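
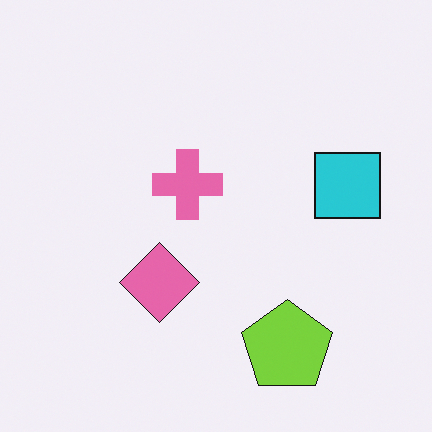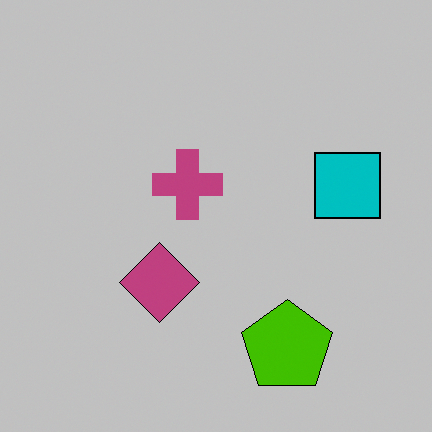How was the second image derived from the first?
The second image is the first aggressively posterized.

Each flat color has snapped to a coarser quantized level — most visibly, the near-white background has dropped to a flat grey.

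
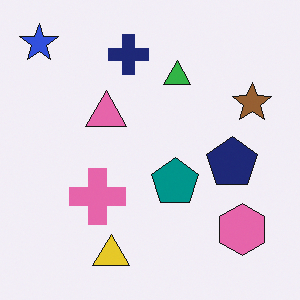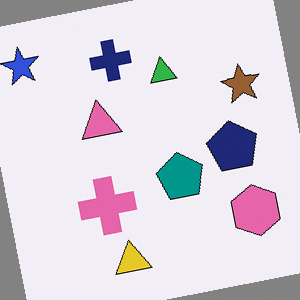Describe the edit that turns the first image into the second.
The image was rotated counter-clockwise by a small amount.

Every shape is tilted by the same angle and the image corners show triangular fill wedges — a whole-image rotation by a non-right angle.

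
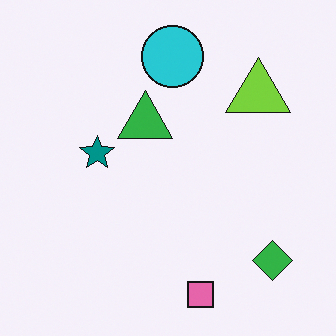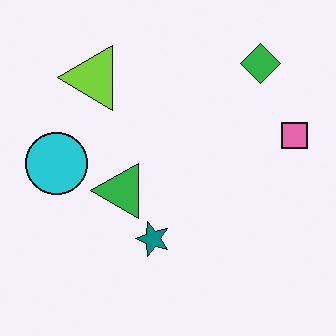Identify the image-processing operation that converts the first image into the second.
The transformation is: rotated 90° counter-clockwise.

The green diamond sits in the bottom-right of the first image and the top-right of the second — consistent with a whole-image 90° counter-clockwise rotation.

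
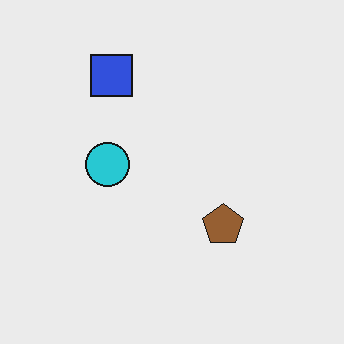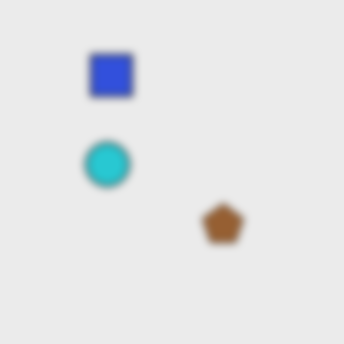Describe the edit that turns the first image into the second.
The second image is the first noticeably gaussian-blurred.

Shape edges and outlines are uniformly softened across the whole image.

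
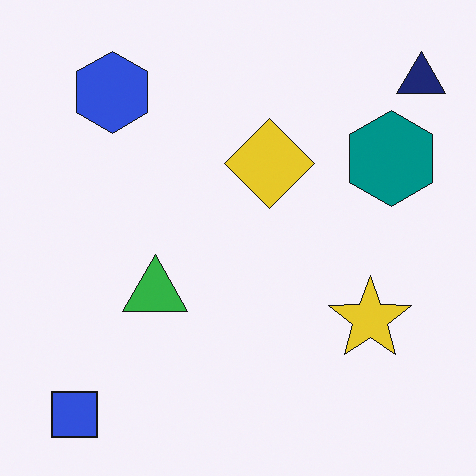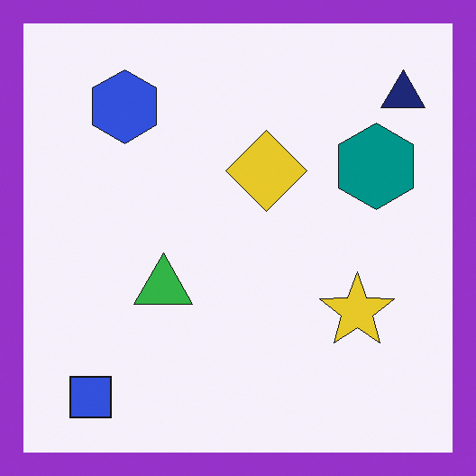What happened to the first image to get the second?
The transformation is: framed with a purple border.

A solid purple frame runs around the edge of the second image, with the content slightly shrunk inside it.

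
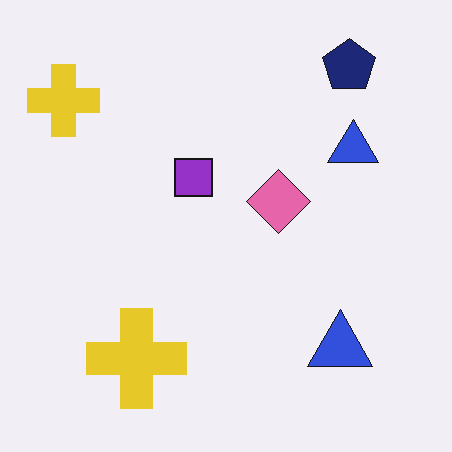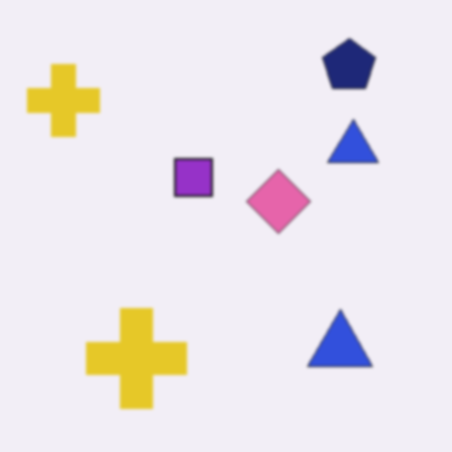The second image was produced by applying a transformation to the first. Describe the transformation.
The image was given a subtle gaussian blur.

Shape edges and outlines are uniformly softened across the whole image.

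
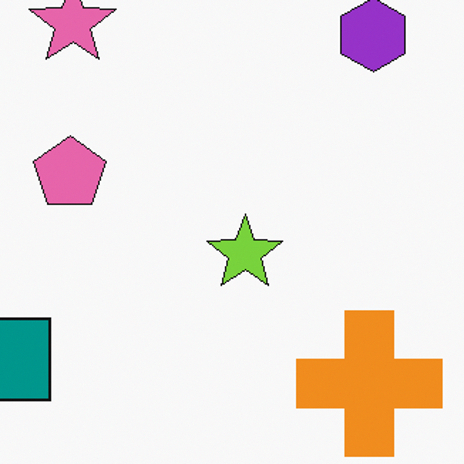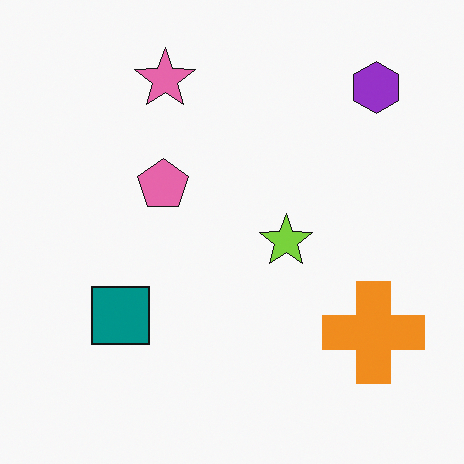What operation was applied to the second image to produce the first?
It was cropped to a modestly smaller region and rescaled.

The visible shapes are larger and the field of view is narrower; shapes near the original edges may be partly or wholly outside the frame — a crop-and-rescale.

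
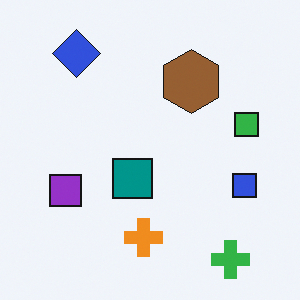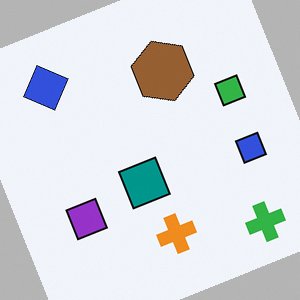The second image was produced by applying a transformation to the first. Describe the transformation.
It was rotated counter-clockwise by a clearly visible amount.

Every shape is tilted by the same angle and the image corners show triangular fill wedges — a whole-image rotation by a non-right angle.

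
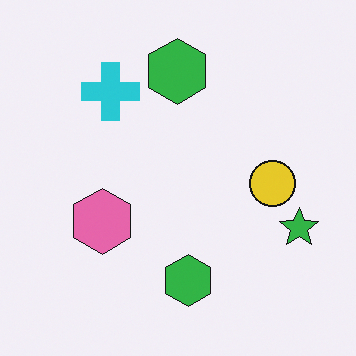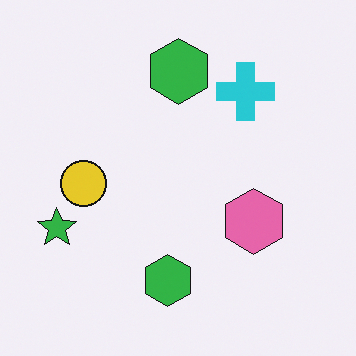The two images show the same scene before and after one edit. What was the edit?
This is the original image flipped horizontally (left ↔ right).

The green star is in the right of the first image and the left of the second — shapes on opposite sides of the vertical midline have swapped in a mirror flip.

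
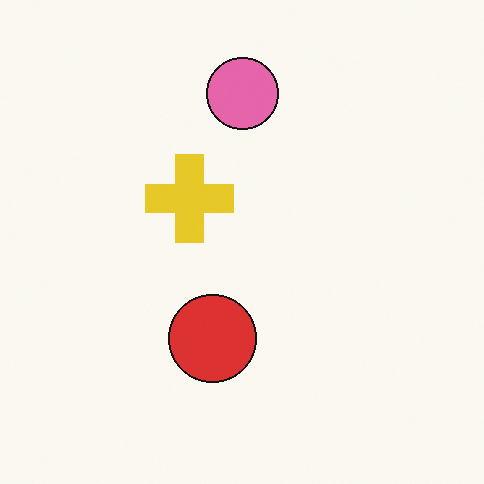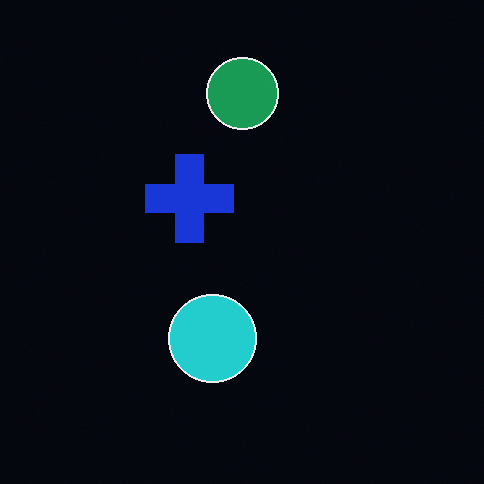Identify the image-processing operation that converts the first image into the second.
Color-inverted (negative).

The light background has become dark and every shape's color is its complement — a photographic negative.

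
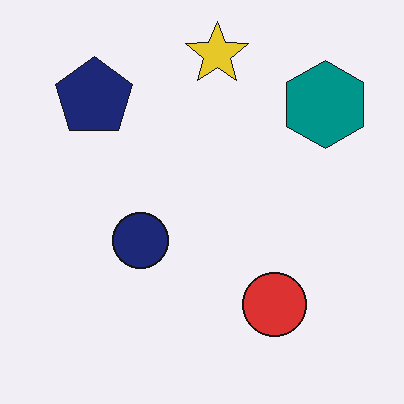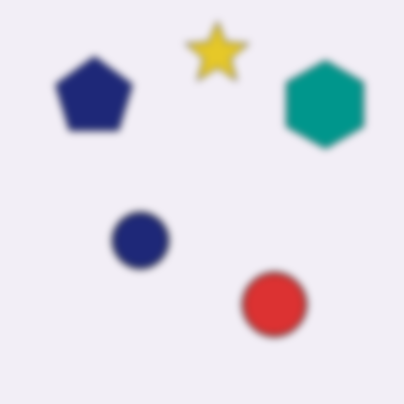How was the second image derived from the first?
Noticeably gaussian-blurred.

Shape edges and outlines are uniformly softened across the whole image.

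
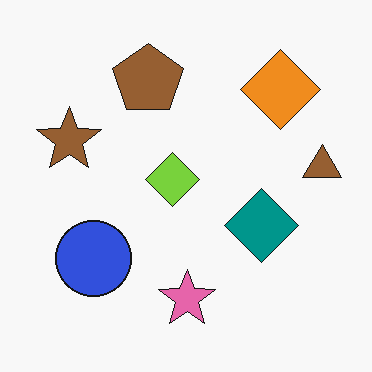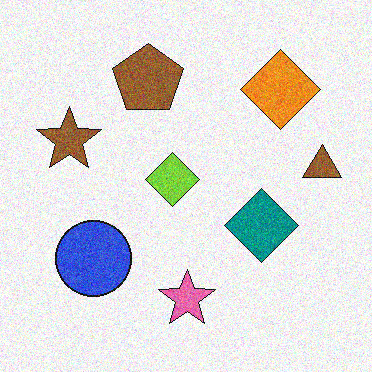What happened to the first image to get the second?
The second image is the first degraded with moderate additive noise.

Random speckle covers the whole image, including the flat background.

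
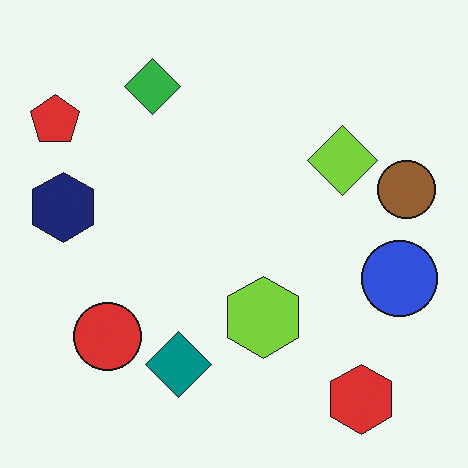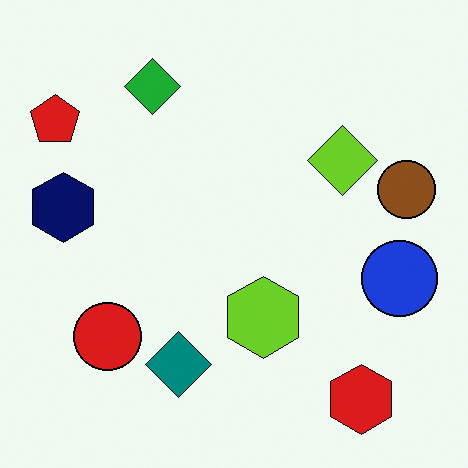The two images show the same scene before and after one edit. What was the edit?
The second image is the first given slightly increased contrast.

Tones are pushed away from mid-grey across the whole image — a global contrast change.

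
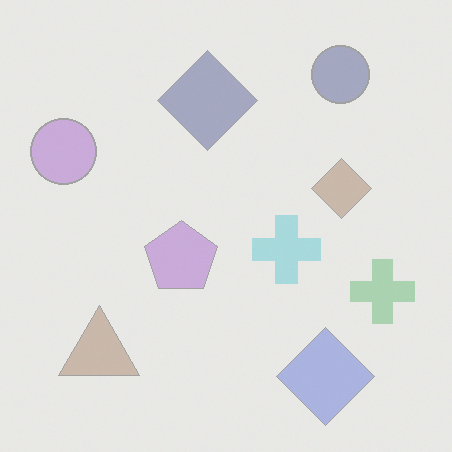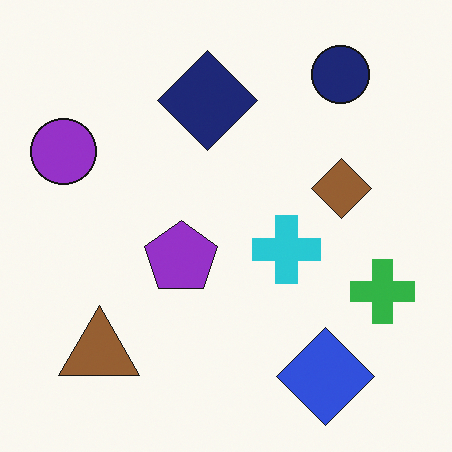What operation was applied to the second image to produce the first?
Washed out (contrast reduced).

Tones are pushed toward mid-grey across the whole image — a global contrast change.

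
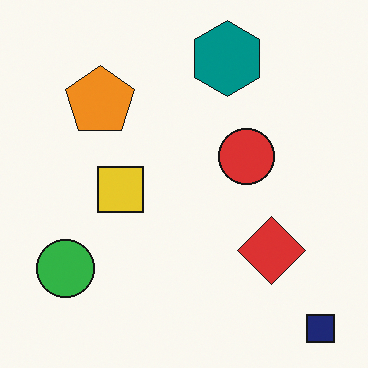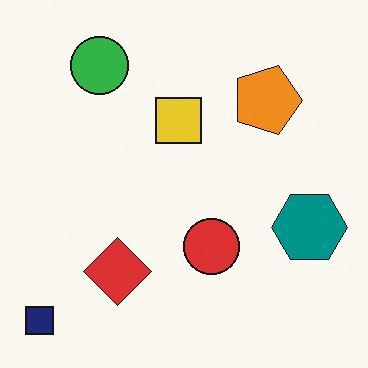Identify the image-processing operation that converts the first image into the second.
The second image is the first rotated 90° clockwise.

The navy square sits in the bottom-right of the first image and the bottom-left of the second — consistent with a whole-image 90° clockwise rotation.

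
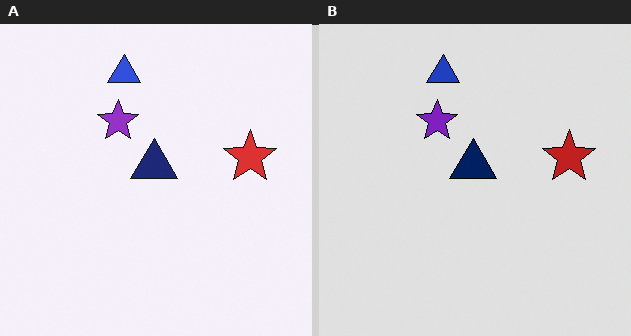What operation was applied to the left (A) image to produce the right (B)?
The transformation is: posterized to a reduced palette.

Each flat color has snapped to a coarser quantized level — most visibly, the near-white background has dropped to a flat grey.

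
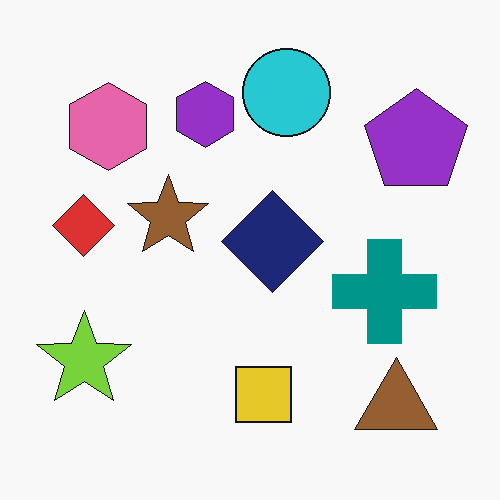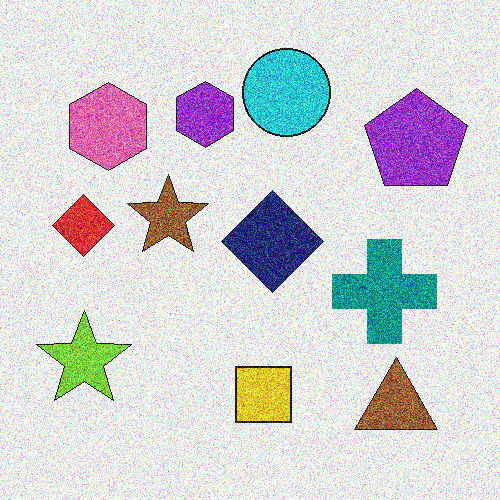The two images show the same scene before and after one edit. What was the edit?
The second image is the first degraded with a thick layer of grain.

Random speckle covers the whole image, including the flat background.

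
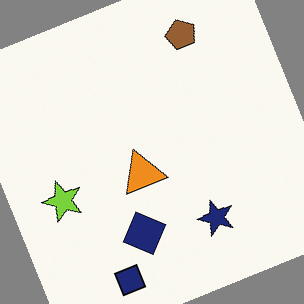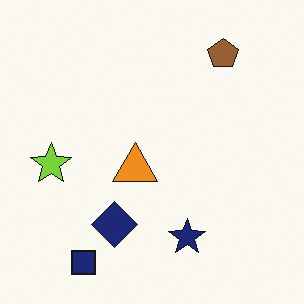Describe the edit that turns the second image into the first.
This is the original image rotated counter-clockwise by a clearly visible amount.

Every shape is tilted by the same angle and the image corners show triangular fill wedges — a whole-image rotation by a non-right angle.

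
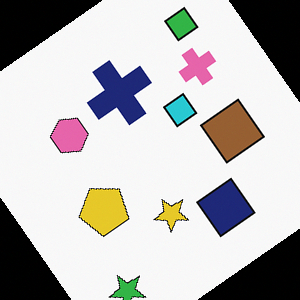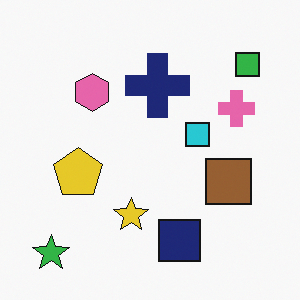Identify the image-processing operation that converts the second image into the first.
The image was rotated counter-clockwise by a large amount — several tens of degrees.

Every shape is tilted by the same angle and the image corners show triangular fill wedges — a whole-image rotation by a non-right angle.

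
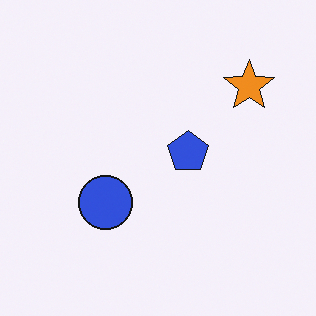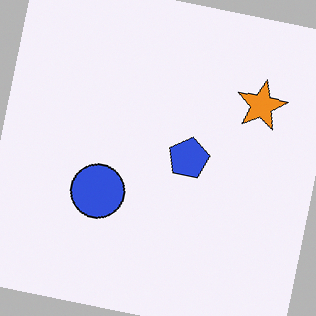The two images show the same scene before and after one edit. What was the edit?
The image was rotated clockwise by a small amount.

Every shape is tilted by the same angle and the image corners show triangular fill wedges — a whole-image rotation by a non-right angle.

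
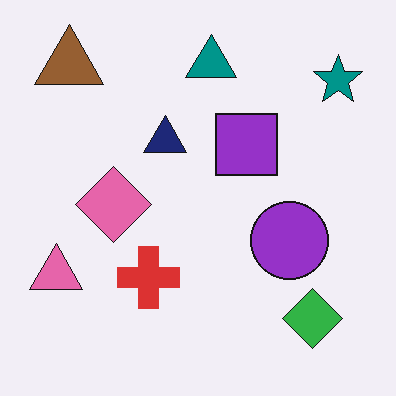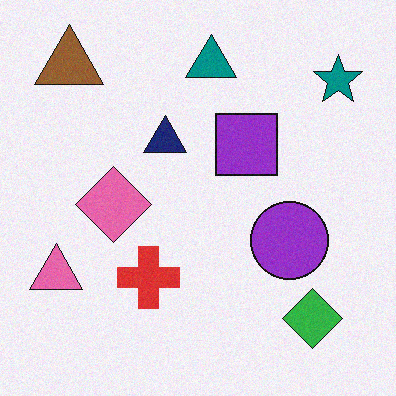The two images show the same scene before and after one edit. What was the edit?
The transformation is: degraded with light additive noise.

Random speckle covers the whole image, including the flat background.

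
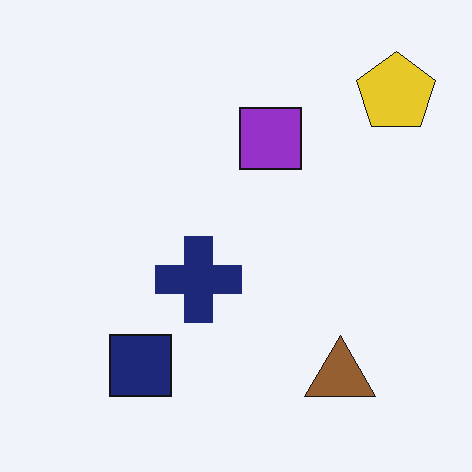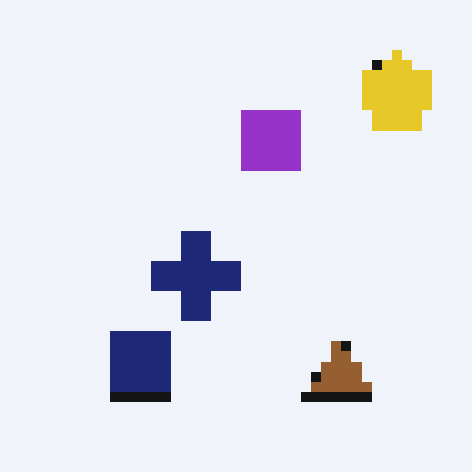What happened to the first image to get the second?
The transformation is: heavily pixelated into large blocks.

Shapes are reduced to large square blocks; fine edges and outlines are lost — a downscale-then-upscale (mosaic) effect.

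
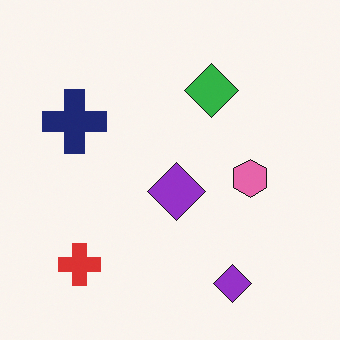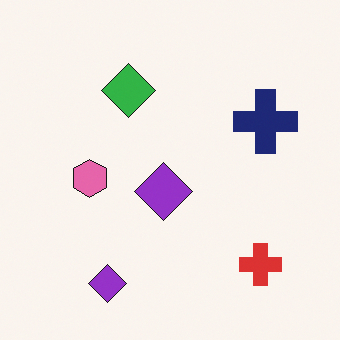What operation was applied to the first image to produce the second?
It was flipped horizontally (left ↔ right).

The navy cross is in the left of the first image and the right of the second — shapes on opposite sides of the vertical midline have swapped in a mirror flip.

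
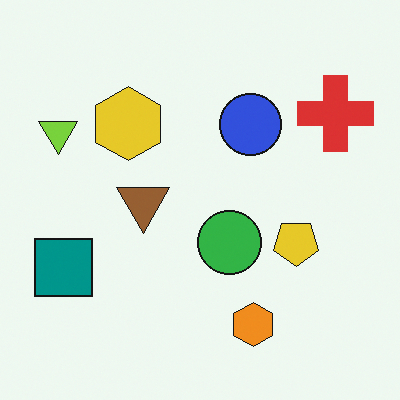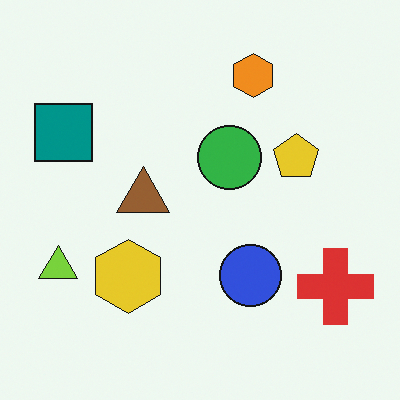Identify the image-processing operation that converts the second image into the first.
The image was flipped vertically (top ↔ bottom).

The orange hexagon is in the top of the second image and the bottom of the first — shapes on opposite sides of the horizontal midline have swapped in a mirror flip.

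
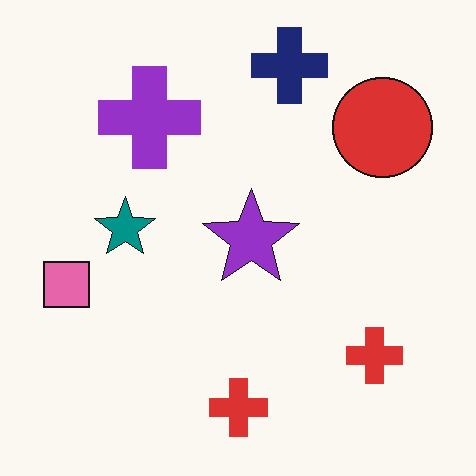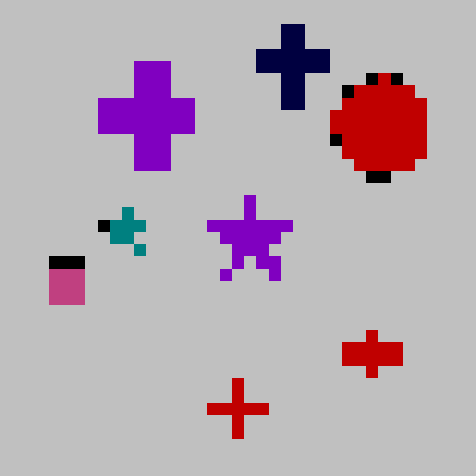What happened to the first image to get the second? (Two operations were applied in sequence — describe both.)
Aggressively posterized, then heavily pixelated into large blocks.

Each flat color has snapped to a coarser quantized level — most visibly, the near-white background has dropped to a flat grey. Shapes are reduced to large square blocks; fine edges and outlines are lost — a downscale-then-upscale (mosaic) effect.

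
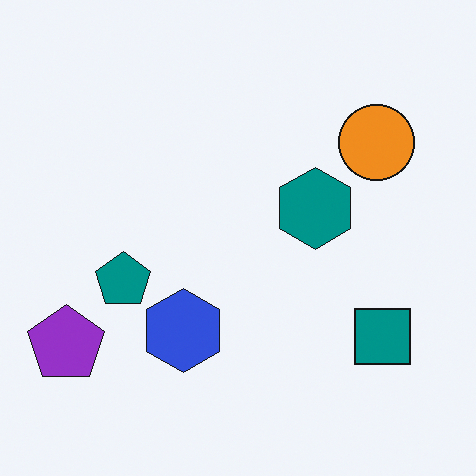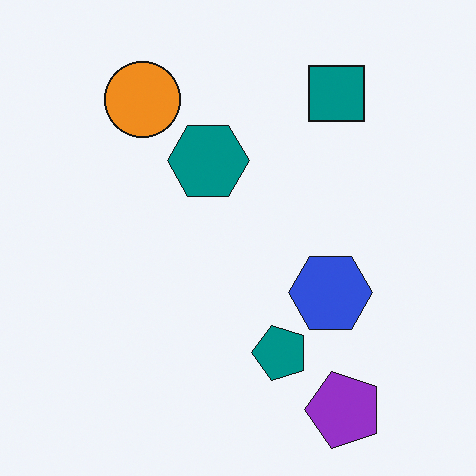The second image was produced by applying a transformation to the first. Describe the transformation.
It was rotated 90° counter-clockwise.

The purple pentagon sits in the bottom-left of the first image and the bottom-right of the second — consistent with a whole-image 90° counter-clockwise rotation.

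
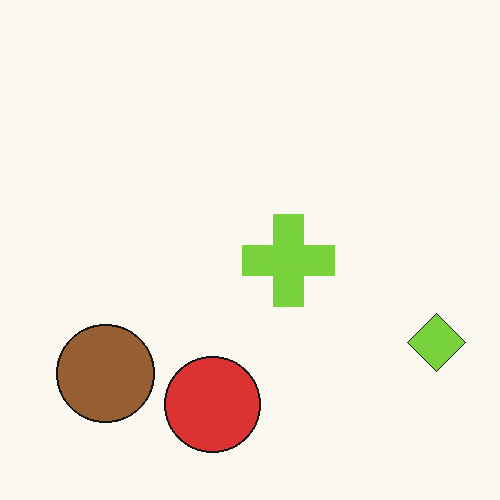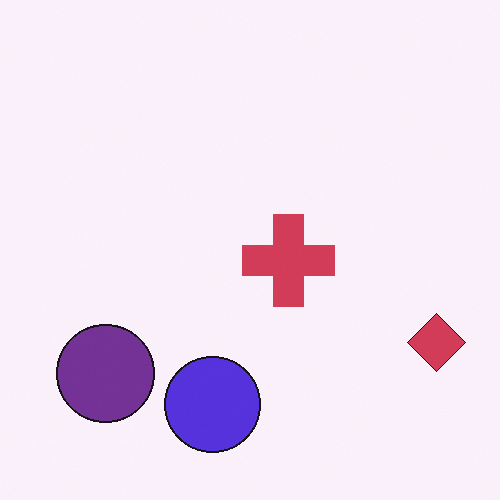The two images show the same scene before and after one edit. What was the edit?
It was hue-shifted through roughly half the color wheel.

Every shape's color has rotated by the same amount around the hue wheel — a uniform hue shift.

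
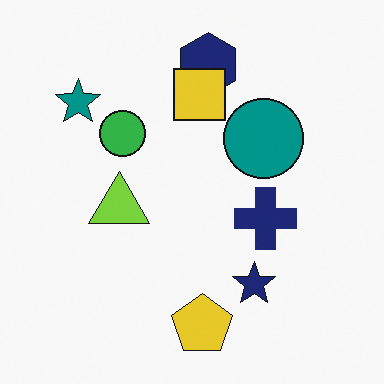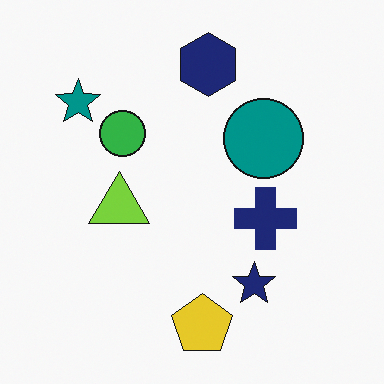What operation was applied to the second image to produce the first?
Overlaid with an additional yellow square.

A yellow square appears in the first image that is absent from the second.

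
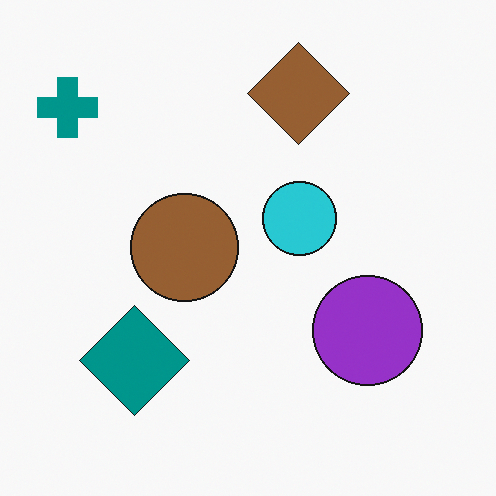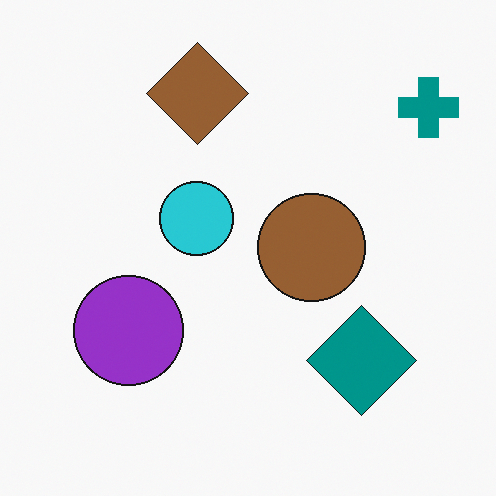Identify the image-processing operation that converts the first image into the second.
The transformation is: flipped horizontally (left ↔ right).

The teal cross is in the top-left of the first image and the top-right of the second — shapes on opposite sides of the vertical midline have swapped in a mirror flip.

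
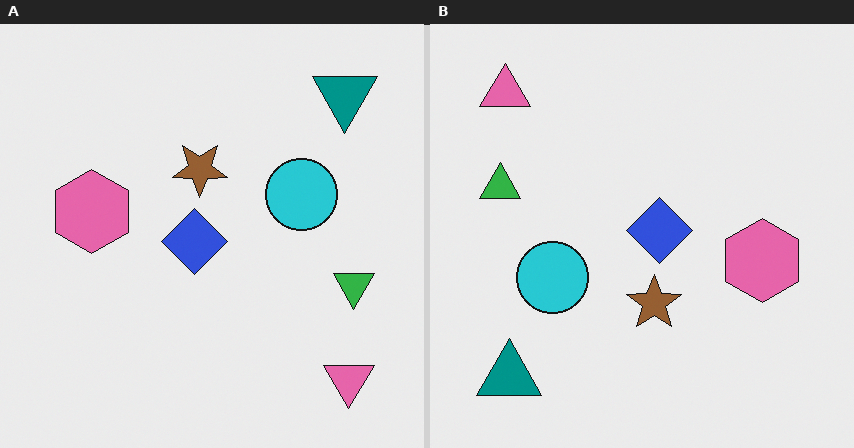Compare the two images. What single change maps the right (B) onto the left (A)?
The image was rotated 180°.

The pink triangle sits in the top-left of the right (B) image and the bottom-right of the left (A) — consistent with a whole-image 180° rotation.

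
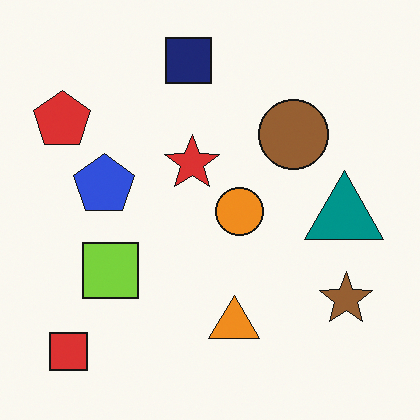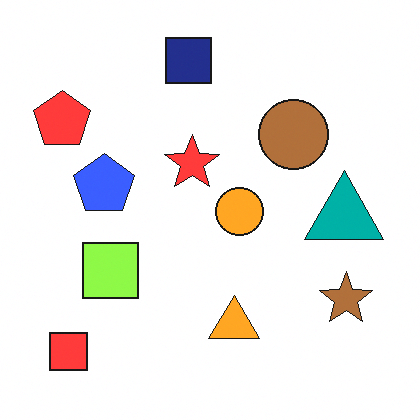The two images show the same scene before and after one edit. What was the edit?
The second image is the first slightly brightened.

Every pixel — background and shapes alike — is uniformly brightened.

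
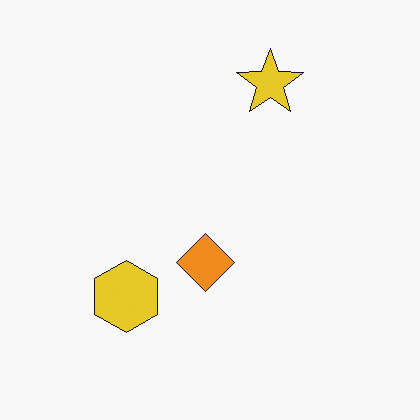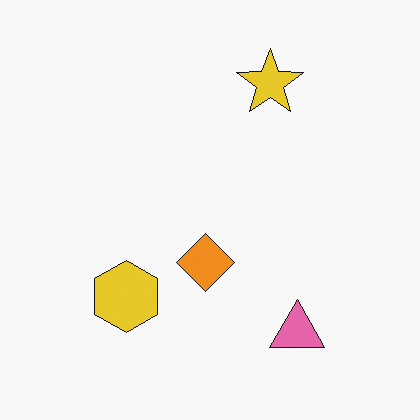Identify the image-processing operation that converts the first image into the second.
The transformation is: overlaid with an additional pink triangle.

A pink triangle appears in the second image that is absent from the first.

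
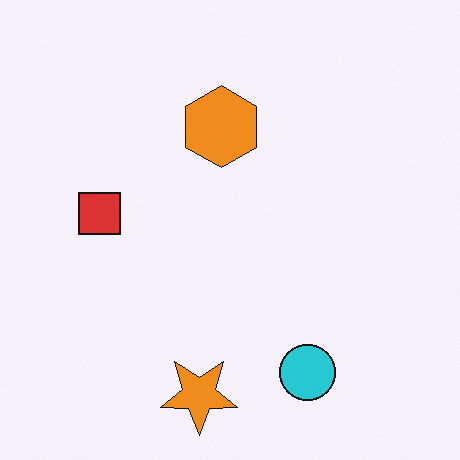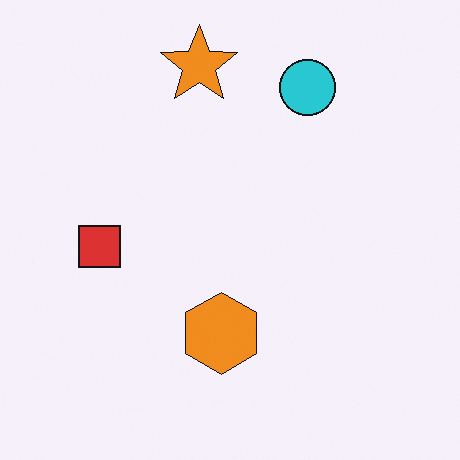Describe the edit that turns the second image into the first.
The image was flipped vertically (top ↔ bottom).

The orange star is in the top of the second image and the bottom of the first — shapes on opposite sides of the horizontal midline have swapped in a mirror flip.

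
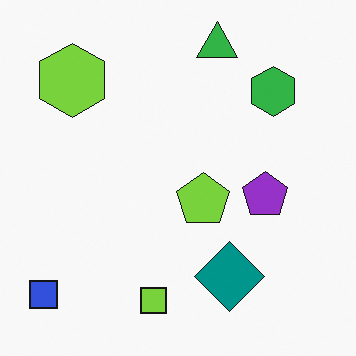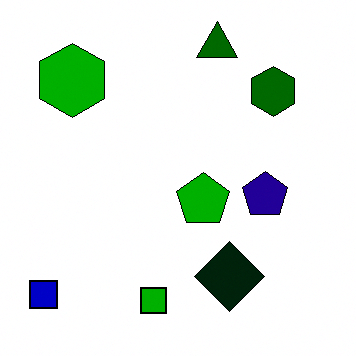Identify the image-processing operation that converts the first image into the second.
The transformation is: boosted in contrast.

Tones are pushed away from mid-grey across the whole image — a global contrast change.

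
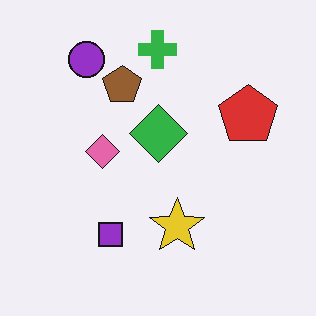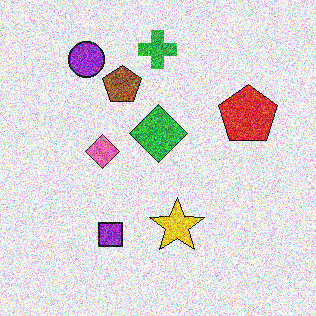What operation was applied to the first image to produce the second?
It was degraded with strong gaussian noise.

Random speckle covers the whole image, including the flat background.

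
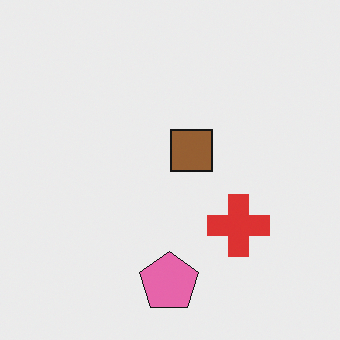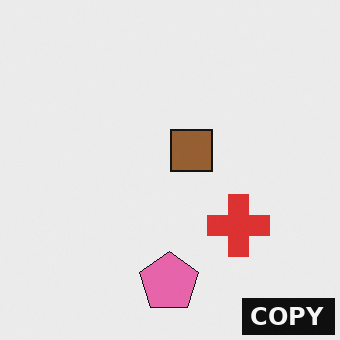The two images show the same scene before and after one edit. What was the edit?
It was watermarked with the text "COPY" in the lower-right corner.

A dark label reading "COPY" appears in the lower-right corner.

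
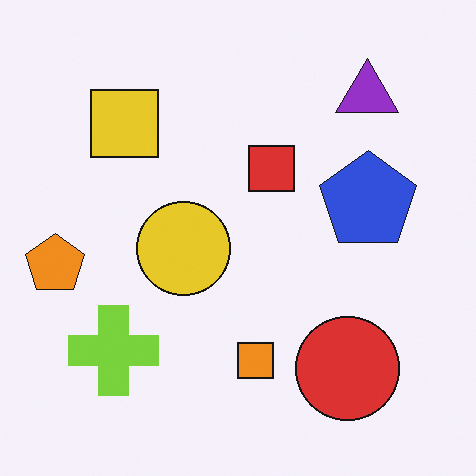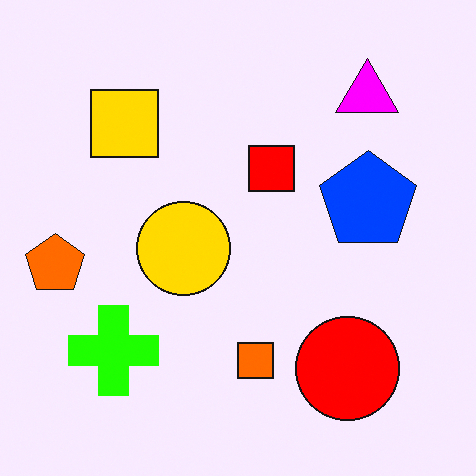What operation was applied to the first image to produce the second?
This is the original image made much more vivid (saturation change).

All colors are more vivid — a global saturation change.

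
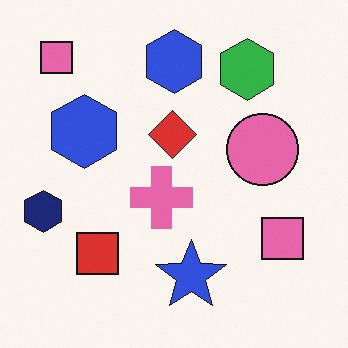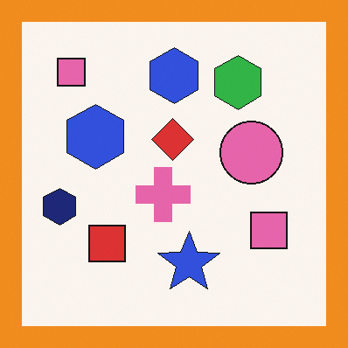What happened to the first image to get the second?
This is the original image framed with a orange border.

A solid orange frame runs around the edge of the second image, with the content slightly shrunk inside it.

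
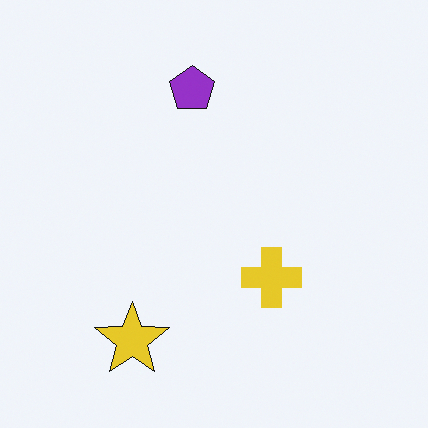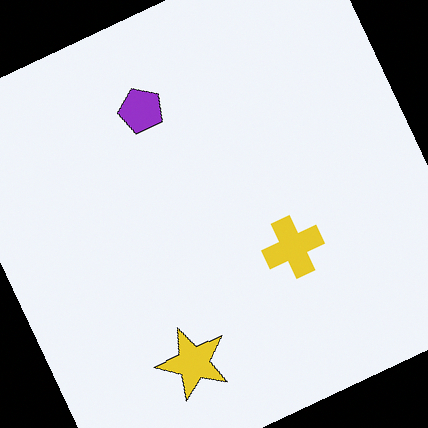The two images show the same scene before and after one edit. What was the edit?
The transformation is: rotated counter-clockwise by a moderate amount.

Every shape is tilted by the same angle and the image corners show triangular fill wedges — a whole-image rotation by a non-right angle.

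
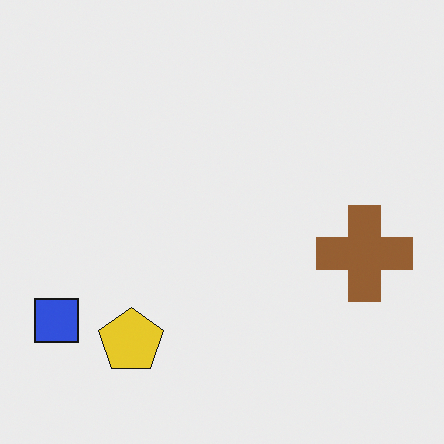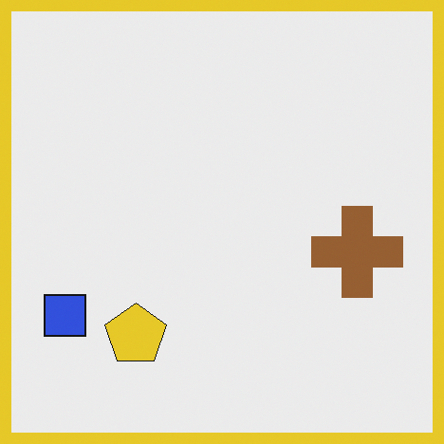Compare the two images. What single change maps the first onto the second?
The transformation is: framed with a yellow border.

A solid yellow frame runs around the edge of the second image, with the content slightly shrunk inside it.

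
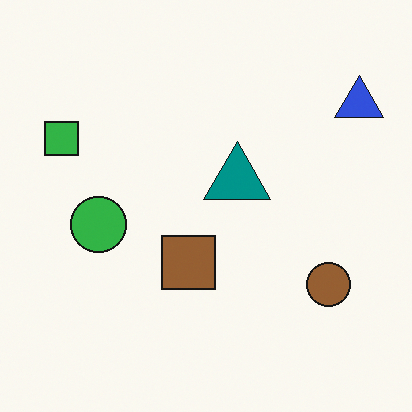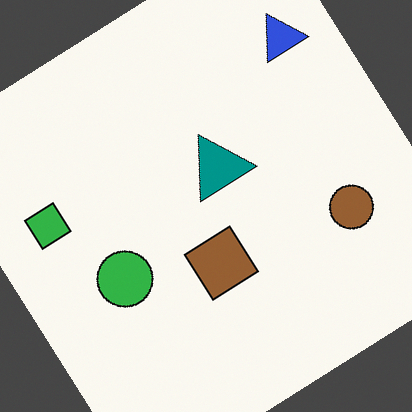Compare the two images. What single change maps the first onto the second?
Rotated counter-clockwise by a large amount — several tens of degrees.

Every shape is tilted by the same angle and the image corners show triangular fill wedges — a whole-image rotation by a non-right angle.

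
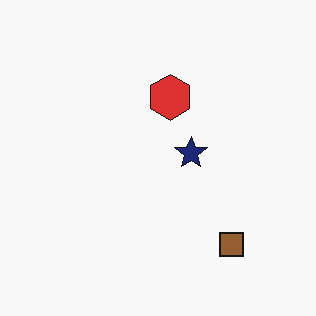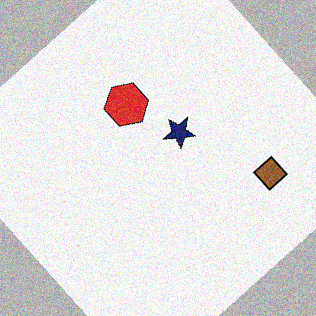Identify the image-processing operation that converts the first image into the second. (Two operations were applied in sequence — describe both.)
The transformation is: rotated counter-clockwise by a large amount — several tens of degrees, then degraded with moderate additive noise.

Every shape is tilted by the same angle and the image corners show triangular fill wedges — a whole-image rotation by a non-right angle. Random speckle covers the whole image, including the flat background.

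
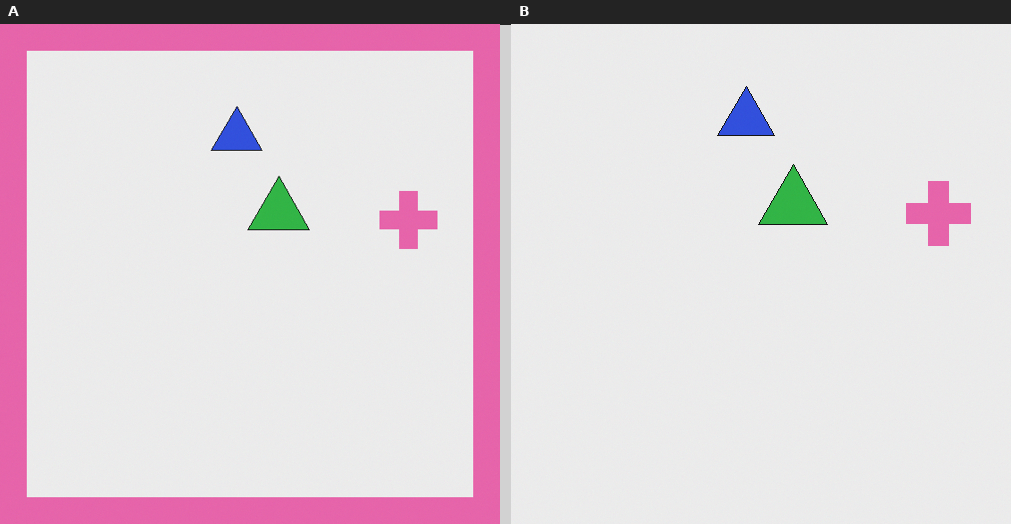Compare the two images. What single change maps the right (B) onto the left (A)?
Framed with a pink border.

A solid pink frame runs around the edge of the left (A) image, with the content slightly shrunk inside it.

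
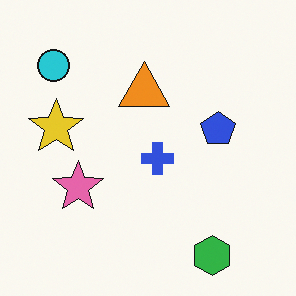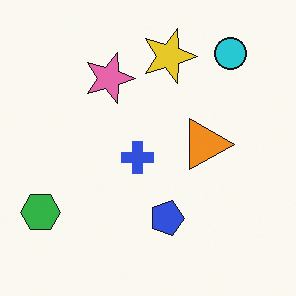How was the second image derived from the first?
The second image is the first rotated 90° clockwise.

The cyan circle sits in the top-left of the first image and the top-right of the second — consistent with a whole-image 90° clockwise rotation.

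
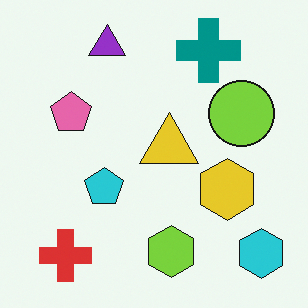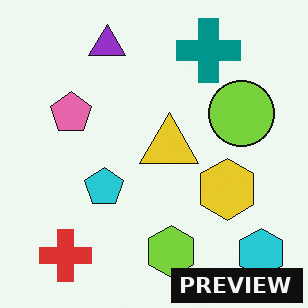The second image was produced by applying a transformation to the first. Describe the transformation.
The image was watermarked with the text "PREVIEW" in the lower-right corner.

A dark label reading "PREVIEW" appears in the lower-right corner.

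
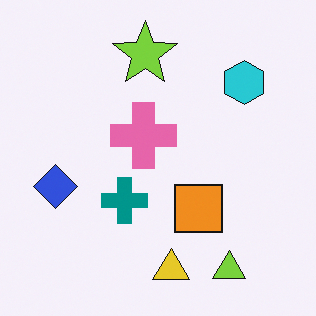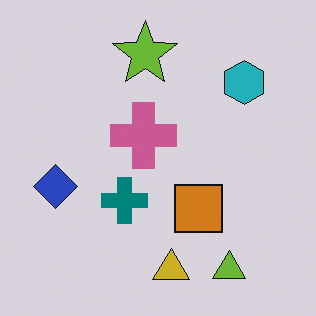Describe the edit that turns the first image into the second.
This is the original image darkened a little.

Every pixel — background and shapes alike — is uniformly darkened.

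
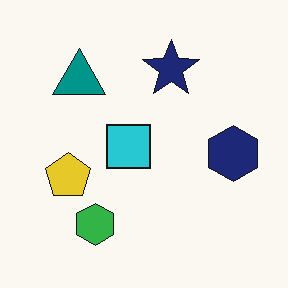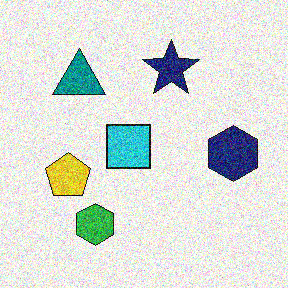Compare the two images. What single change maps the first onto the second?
The second image is the first degraded with strong gaussian noise.

Random speckle covers the whole image, including the flat background.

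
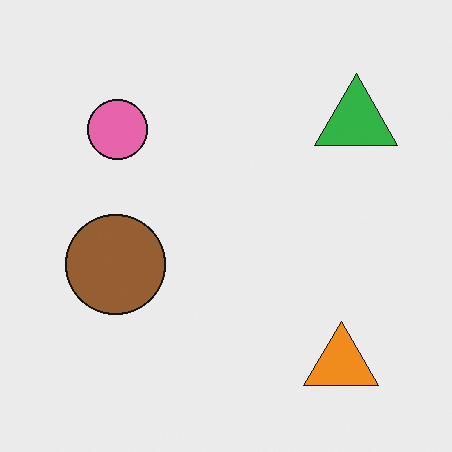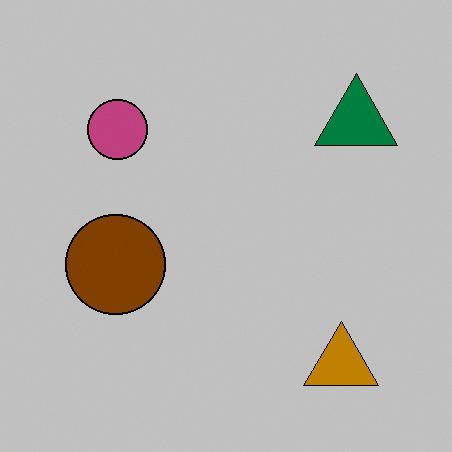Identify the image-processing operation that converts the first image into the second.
The image was aggressively posterized.

Each flat color has snapped to a coarser quantized level — most visibly, the near-white background has dropped to a flat grey.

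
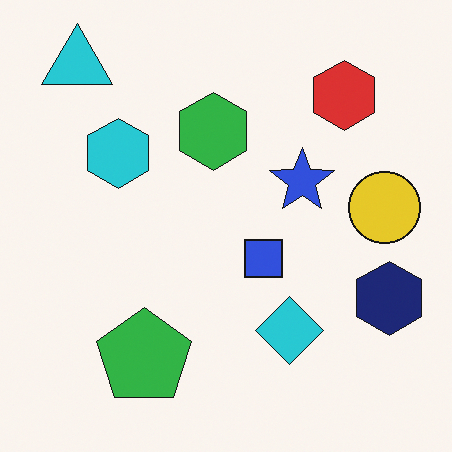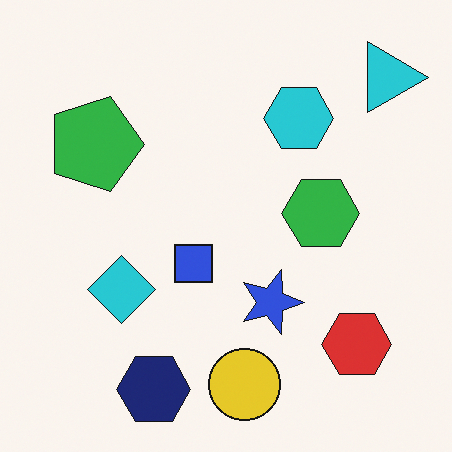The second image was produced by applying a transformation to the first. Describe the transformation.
The image was rotated 90° clockwise.

The cyan triangle sits in the top-left of the first image and the top-right of the second — consistent with a whole-image 90° clockwise rotation.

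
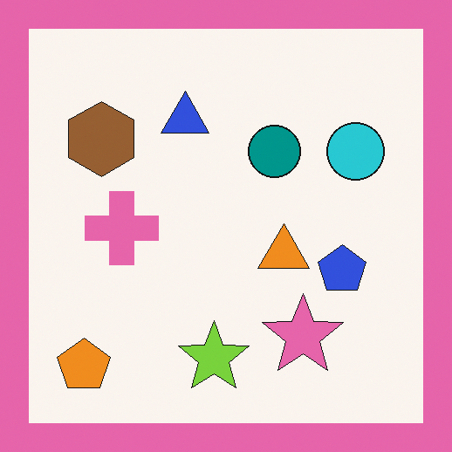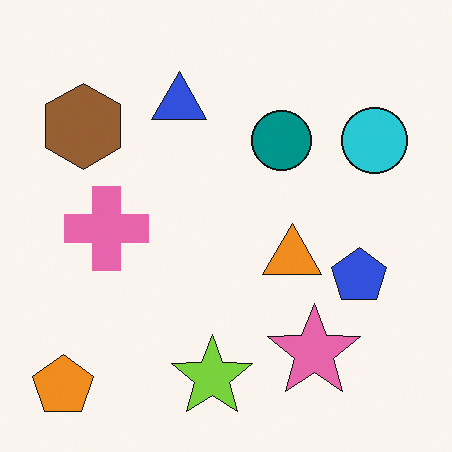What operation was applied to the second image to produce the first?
The first image is the second framed with a pink border.

A solid pink frame runs around the edge of the first image, with the content slightly shrunk inside it.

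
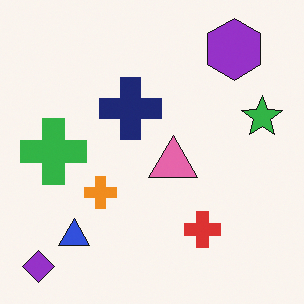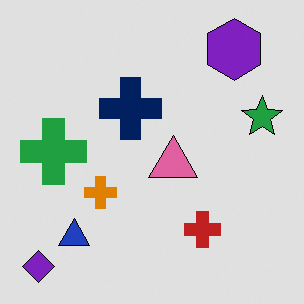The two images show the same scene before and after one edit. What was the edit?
This is the original image posterized to a reduced palette.

Each flat color has snapped to a coarser quantized level — most visibly, the near-white background has dropped to a flat grey.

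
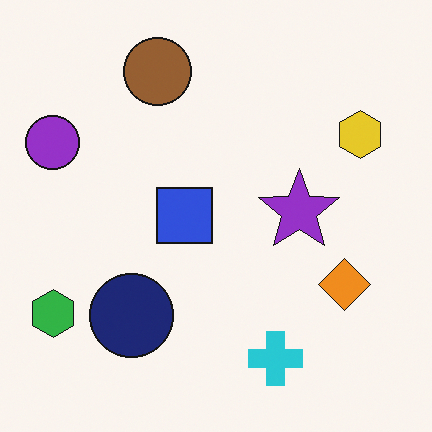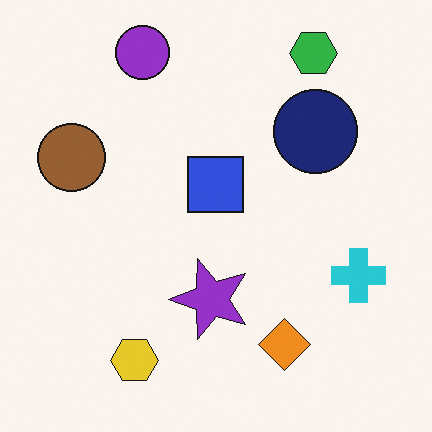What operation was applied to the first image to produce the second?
It was transposed (reflected across the top-left ↔ bottom-right diagonal).

Shapes have swapped their row and column positions — what was in the top-right is now in the bottom-left — a diagonal reflection.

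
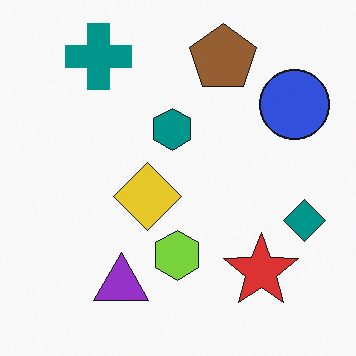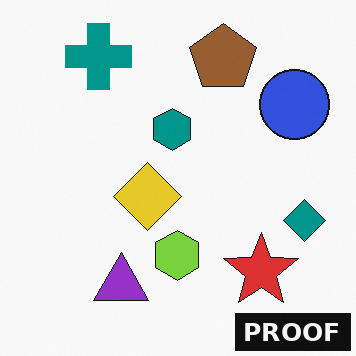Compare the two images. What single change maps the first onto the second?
The second image is the first watermarked with the text "PROOF" in the lower-right corner.

A dark label reading "PROOF" appears in the lower-right corner.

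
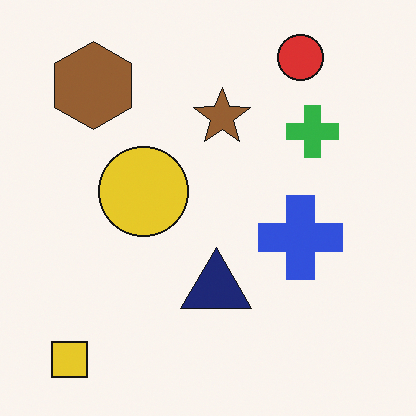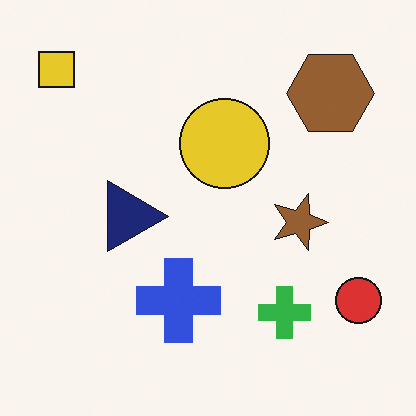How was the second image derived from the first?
Rotated 90° clockwise.

The yellow square sits in the bottom-left of the first image and the top-left of the second — consistent with a whole-image 90° clockwise rotation.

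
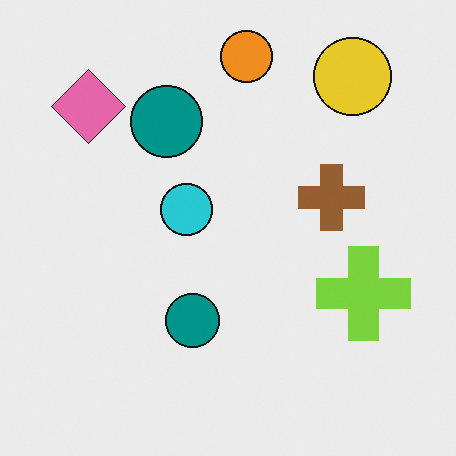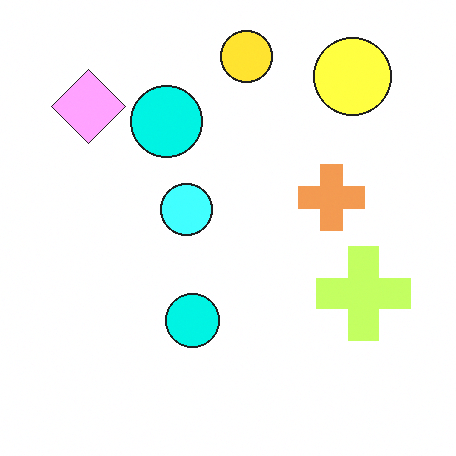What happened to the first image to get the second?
Substantially brightened.

Every pixel — background and shapes alike — is uniformly brightened.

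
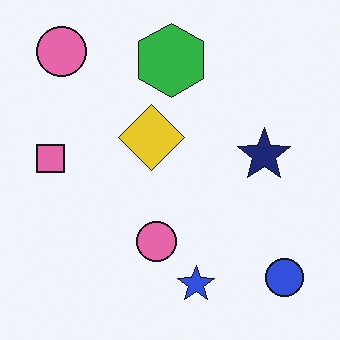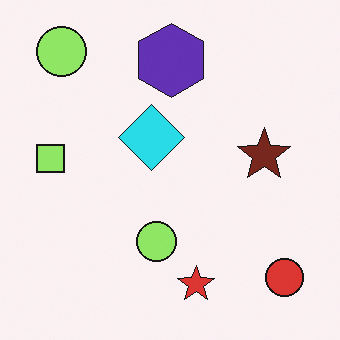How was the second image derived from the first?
The second image is the first hue-shifted noticeably.

Every shape's color has rotated by the same amount around the hue wheel — a uniform hue shift.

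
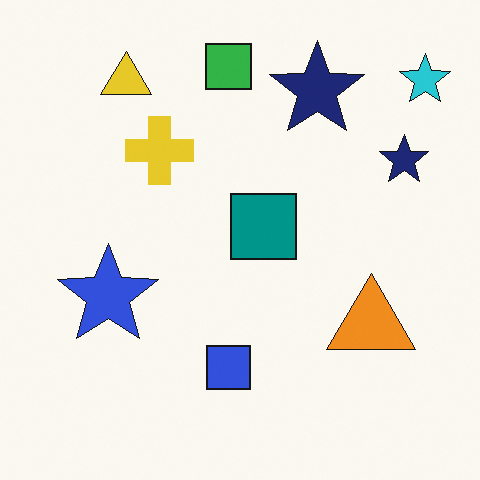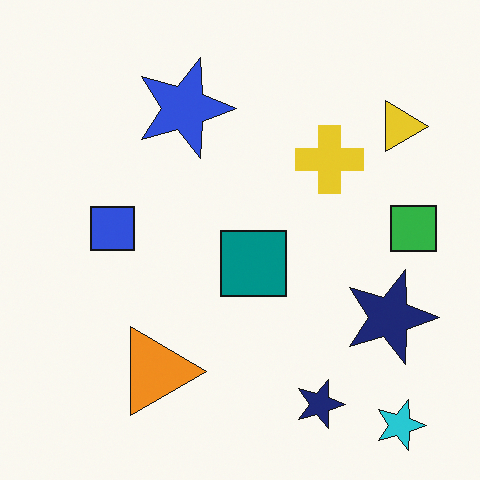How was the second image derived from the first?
The image was rotated 90° clockwise.

The cyan star sits in the top-right of the first image and the bottom-right of the second — consistent with a whole-image 90° clockwise rotation.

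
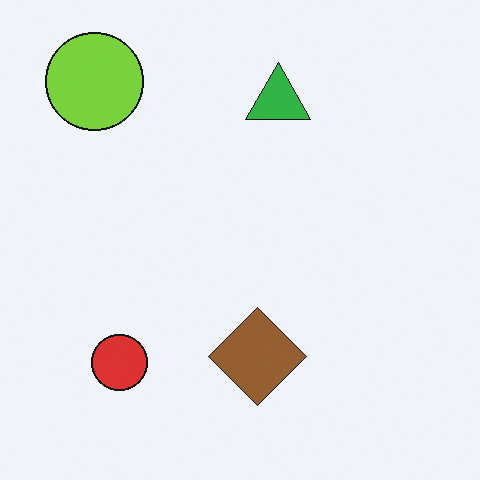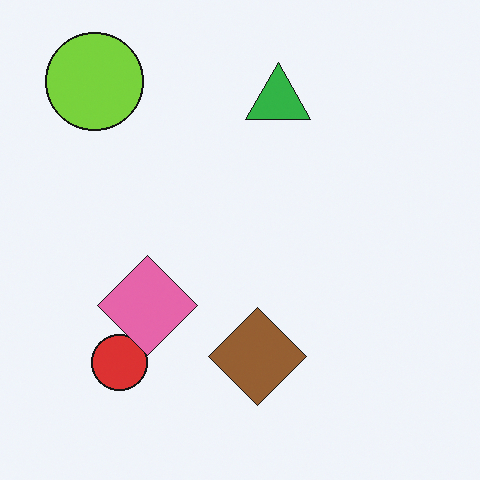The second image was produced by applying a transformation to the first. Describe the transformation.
The transformation is: overlaid with an additional pink diamond.

A pink diamond appears in the second image that is absent from the first.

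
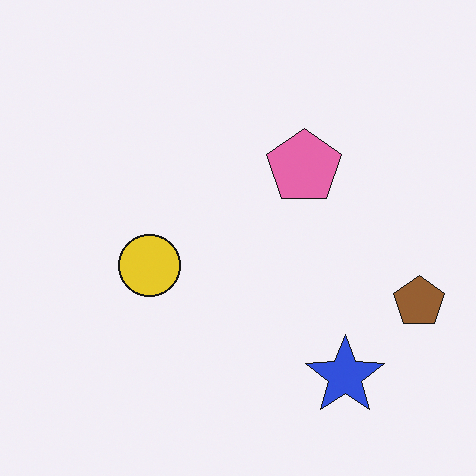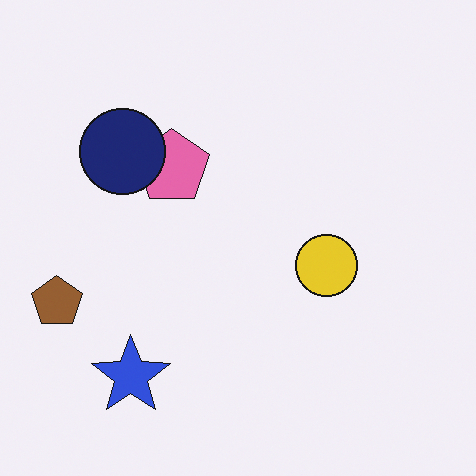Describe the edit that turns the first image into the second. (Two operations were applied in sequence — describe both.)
It was flipped horizontally (left ↔ right), then overlaid with an additional navy circle.

The brown pentagon is in the right of the first image and the left of the second — shapes on opposite sides of the vertical midline have swapped in a mirror flip. A navy circle appears in the second image that is absent from the first.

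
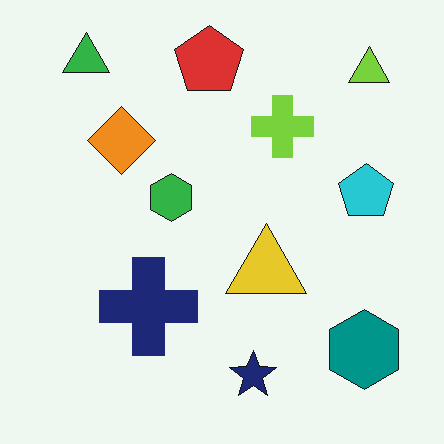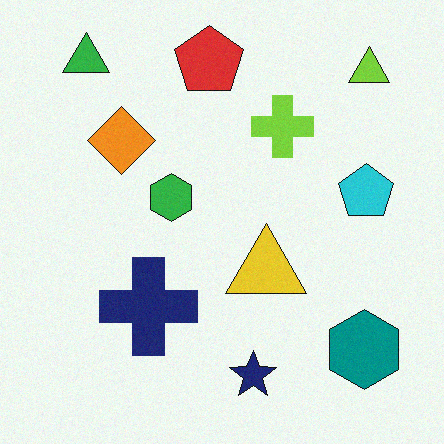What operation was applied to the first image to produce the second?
It was degraded with light additive noise.

Random speckle covers the whole image, including the flat background.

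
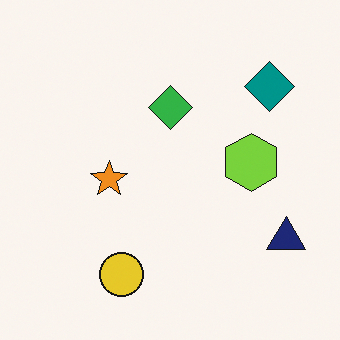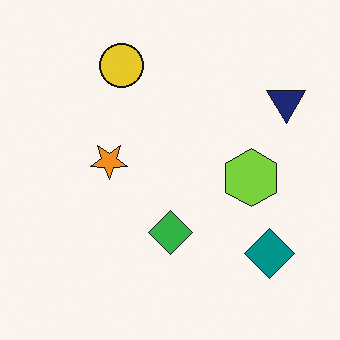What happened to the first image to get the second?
Flipped vertically (top ↔ bottom).

The yellow circle is in the bottom of the first image and the top of the second — shapes on opposite sides of the horizontal midline have swapped in a mirror flip.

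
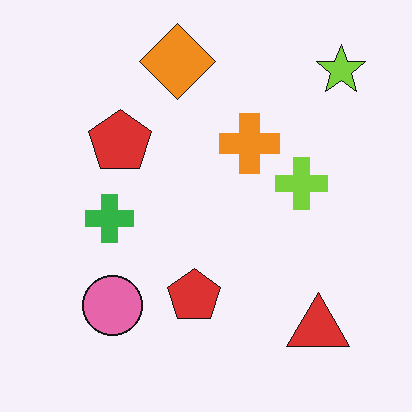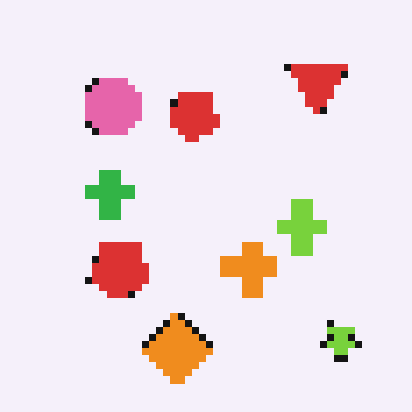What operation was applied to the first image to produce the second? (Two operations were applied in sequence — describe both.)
The transformation is: flipped vertically (top ↔ bottom), then moderately pixelated.

The orange diamond is in the top of the first image and the bottom of the second — shapes on opposite sides of the horizontal midline have swapped in a mirror flip. Shapes are reduced to large square blocks; fine edges and outlines are lost — a downscale-then-upscale (mosaic) effect.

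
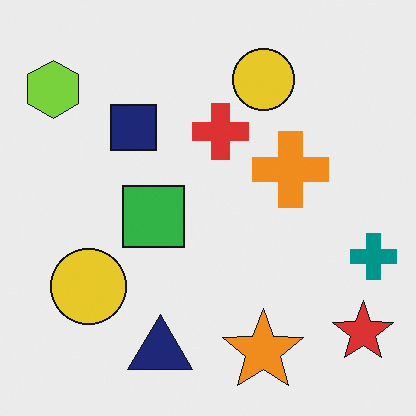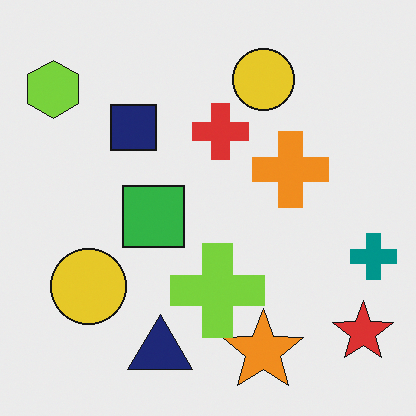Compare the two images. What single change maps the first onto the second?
Overlaid with an additional lime cross.

A lime cross appears in the second image that is absent from the first.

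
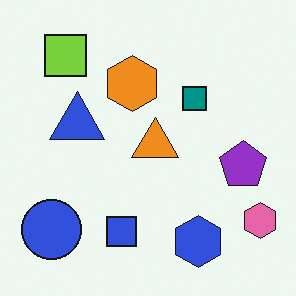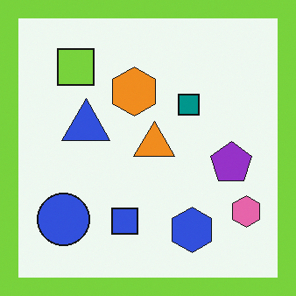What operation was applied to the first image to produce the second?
The image was framed with a lime border.

A solid lime frame runs around the edge of the second image, with the content slightly shrunk inside it.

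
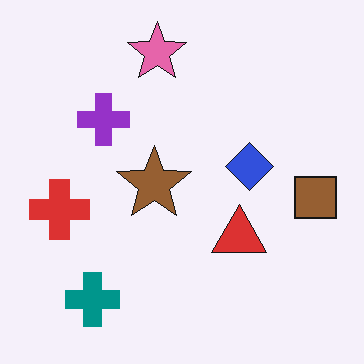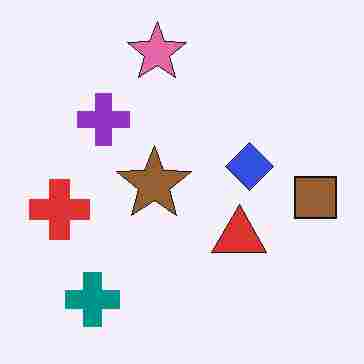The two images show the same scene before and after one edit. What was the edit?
Heavily JPEG-compressed with obvious blocking artifacts.

Blocky 8×8 compression artifacts appear around shape edges and the flat background shows ringing — characteristic JPEG degradation.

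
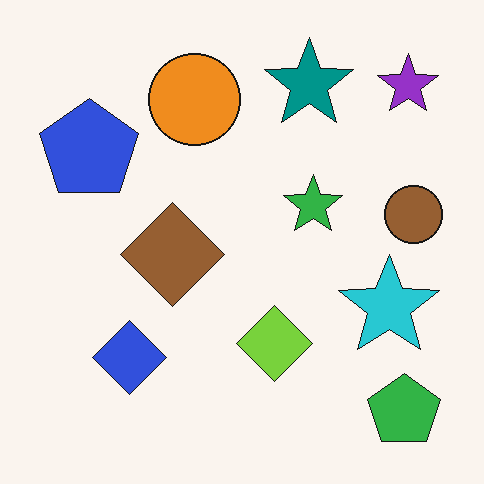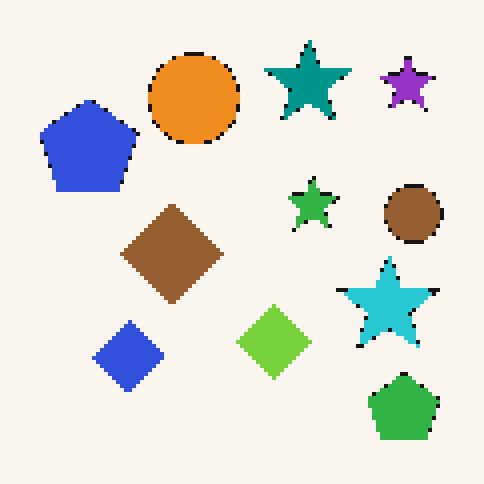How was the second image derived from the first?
This is the original image mildly pixelated.

Shapes are reduced to large square blocks; fine edges and outlines are lost — a downscale-then-upscale (mosaic) effect.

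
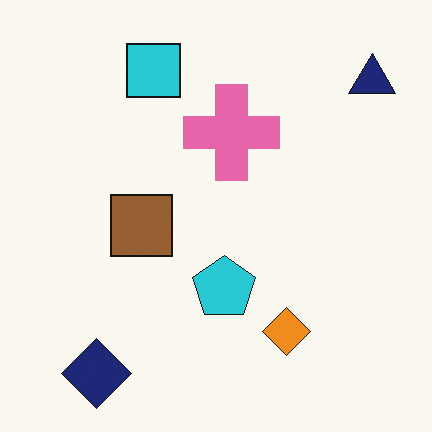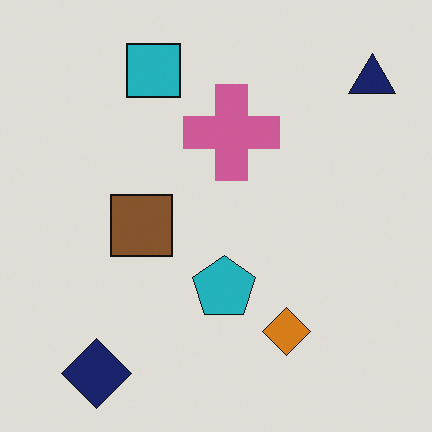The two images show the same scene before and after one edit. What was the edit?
The second image is the first darkened a little.

Every pixel — background and shapes alike — is uniformly darkened.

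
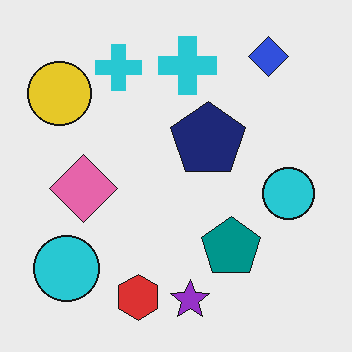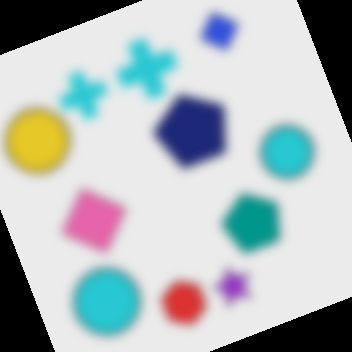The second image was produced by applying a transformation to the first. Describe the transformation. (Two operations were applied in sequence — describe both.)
The image was heavily blurred, then rotated counter-clockwise by a clearly visible amount.

Shape edges and outlines are uniformly softened across the whole image. Every shape is tilted by the same angle and the image corners show triangular fill wedges — a whole-image rotation by a non-right angle.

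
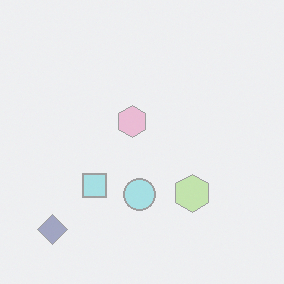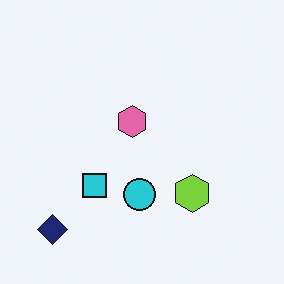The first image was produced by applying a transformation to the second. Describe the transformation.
The transformation is: given much lower contrast.

Tones are pushed toward mid-grey across the whole image — a global contrast change.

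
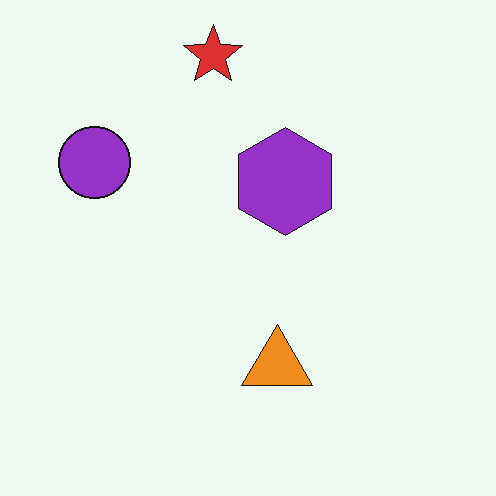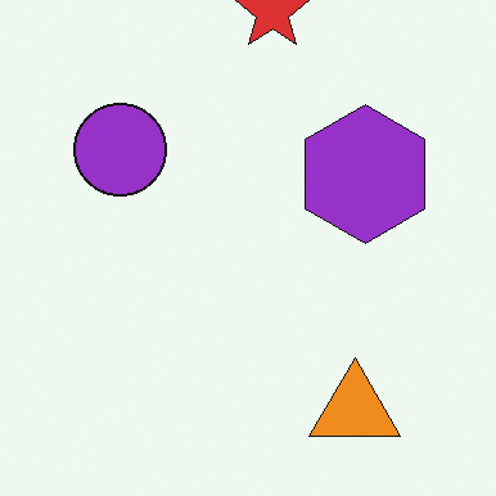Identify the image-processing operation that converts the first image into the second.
Cropped slightly and scaled back up.

The visible shapes are larger and the field of view is narrower; shapes near the original edges may be partly or wholly outside the frame — a crop-and-rescale.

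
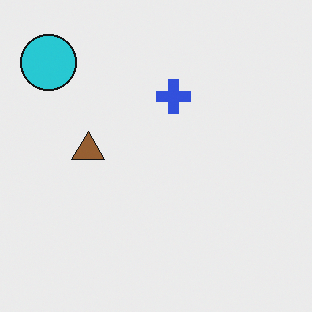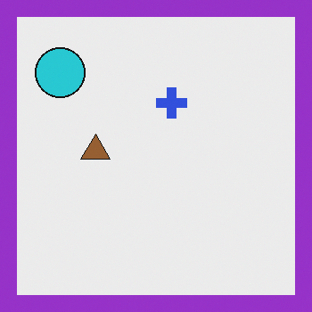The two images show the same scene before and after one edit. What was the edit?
It was framed with a purple border.

A solid purple frame runs around the edge of the second image, with the content slightly shrunk inside it.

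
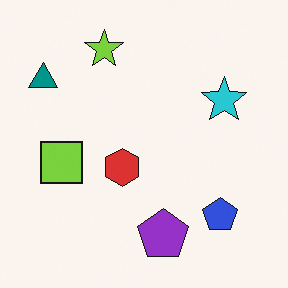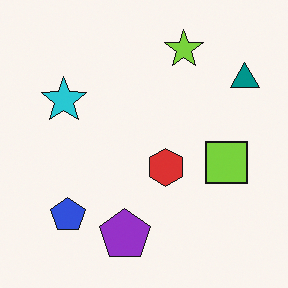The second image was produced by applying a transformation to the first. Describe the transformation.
This is the original image flipped horizontally (left ↔ right).

The teal triangle is in the top-left of the first image and the top-right of the second — shapes on opposite sides of the vertical midline have swapped in a mirror flip.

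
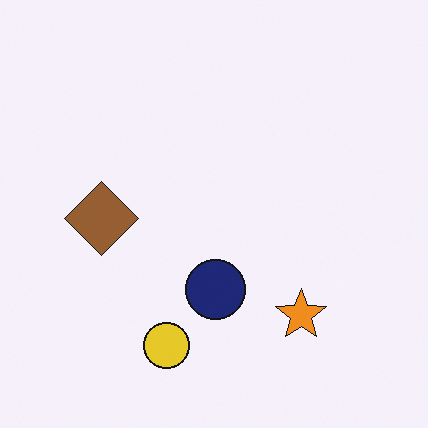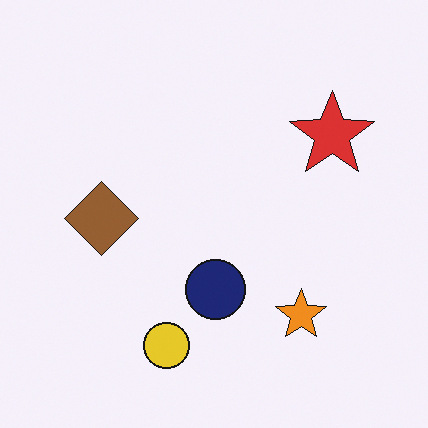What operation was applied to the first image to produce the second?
It was overlaid with an additional red star.

A red star appears in the second image that is absent from the first.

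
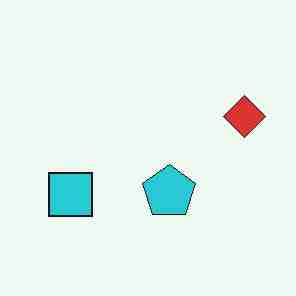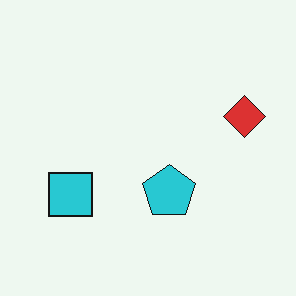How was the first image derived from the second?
It was heavily JPEG-compressed with obvious blocking artifacts.

Blocky 8×8 compression artifacts appear around shape edges and the flat background shows ringing — characteristic JPEG degradation.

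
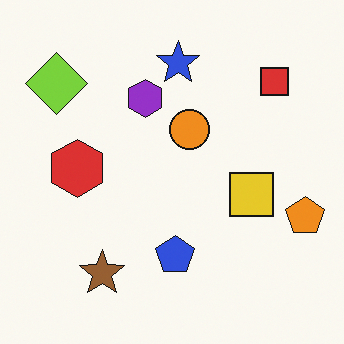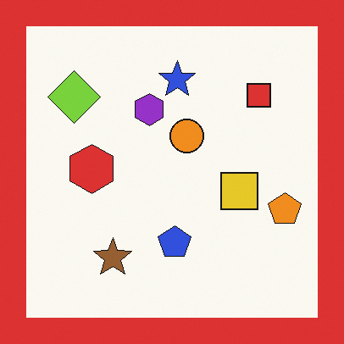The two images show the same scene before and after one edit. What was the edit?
The second image is the first framed with a red border.

A solid red frame runs around the edge of the second image, with the content slightly shrunk inside it.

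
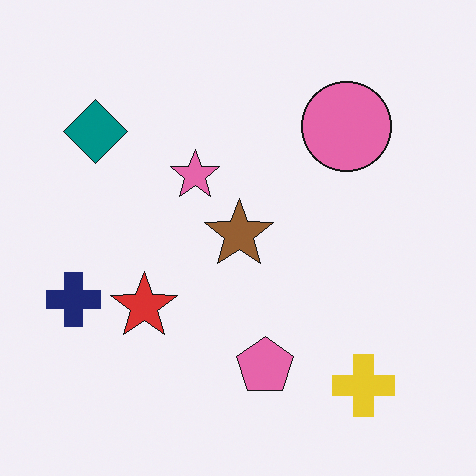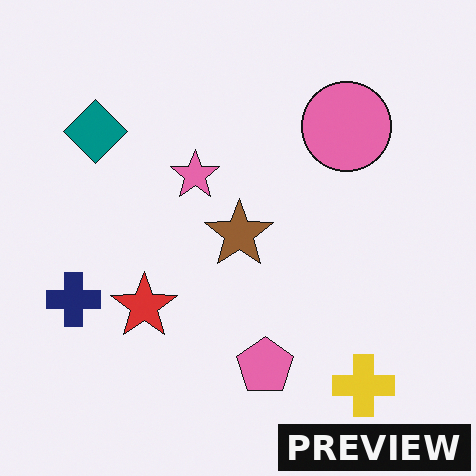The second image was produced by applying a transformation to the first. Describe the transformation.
The transformation is: watermarked with the text "PREVIEW" in the lower-right corner.

A dark label reading "PREVIEW" appears in the lower-right corner.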